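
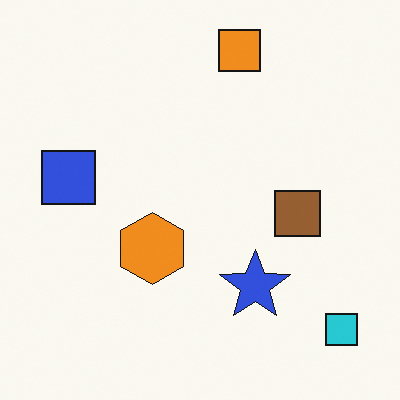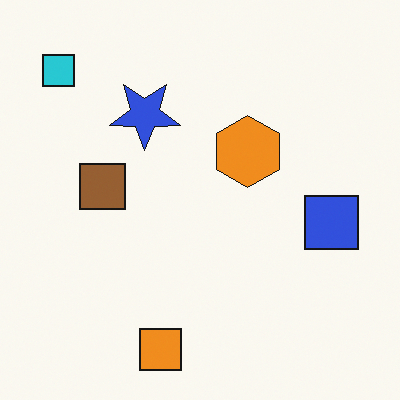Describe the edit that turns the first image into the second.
This is the original image rotated 180°.

The cyan square sits in the bottom-right of the first image and the top-left of the second — consistent with a whole-image 180° rotation.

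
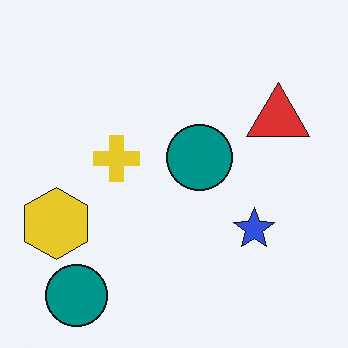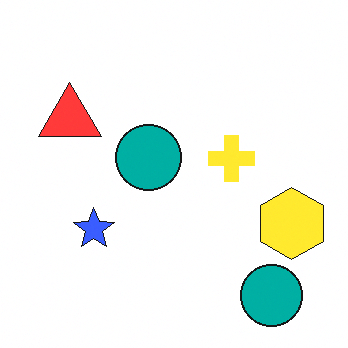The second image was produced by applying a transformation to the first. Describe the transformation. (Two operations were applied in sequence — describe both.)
The image was slightly brightened, then flipped horizontally (left ↔ right).

Every pixel — background and shapes alike — is uniformly brightened. The yellow hexagon is in the left of the first image and the right of the second — shapes on opposite sides of the vertical midline have swapped in a mirror flip.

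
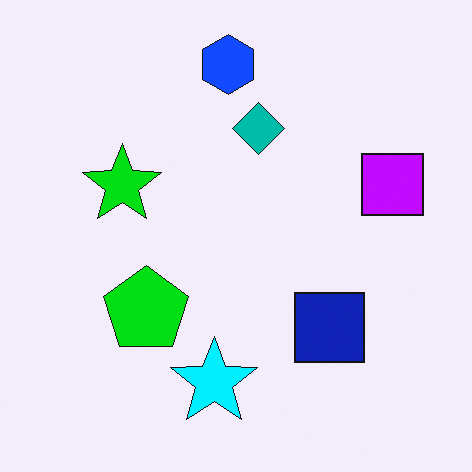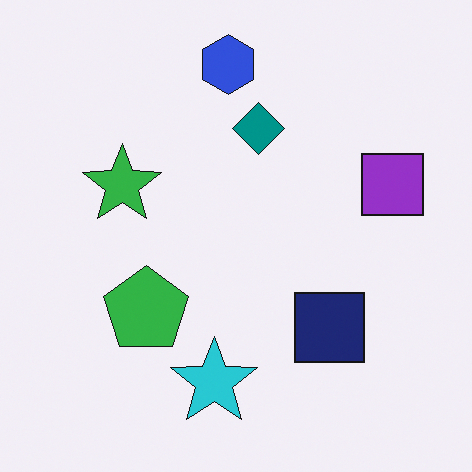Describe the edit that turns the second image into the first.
The first image is the second heavily oversaturated.

All colors are more vivid — a global saturation change.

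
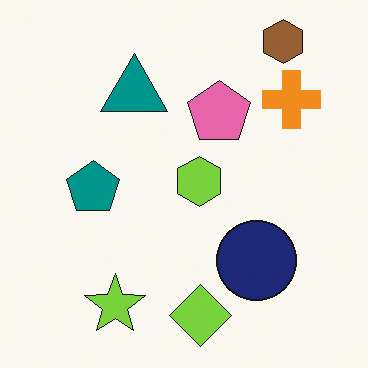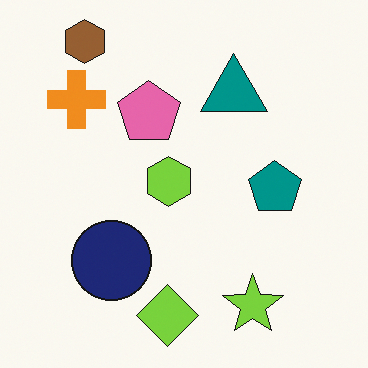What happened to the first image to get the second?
The image was flipped horizontally (left ↔ right).

The orange cross is in the top-right of the first image and the top-left of the second — shapes on opposite sides of the vertical midline have swapped in a mirror flip.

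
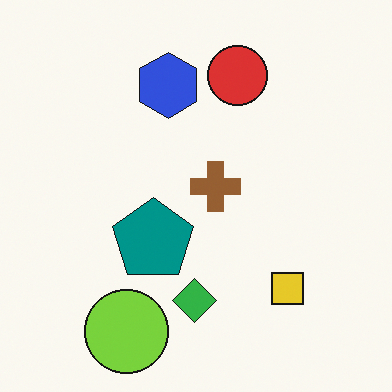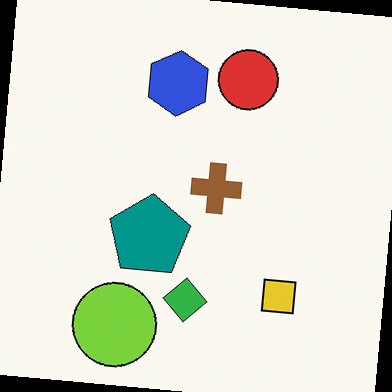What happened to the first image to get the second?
The image was rotated clockwise by a few degrees.

Every shape is tilted by the same angle and the image corners show triangular fill wedges — a whole-image rotation by a non-right angle.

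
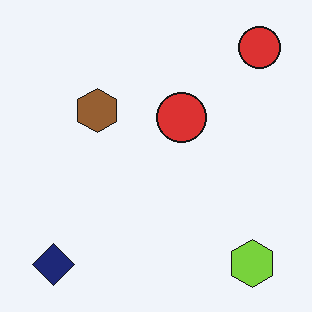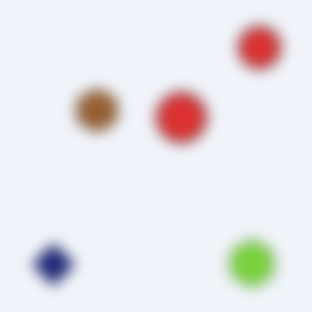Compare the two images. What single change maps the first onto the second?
It was strongly gaussian-blurred.

Shape edges and outlines are uniformly softened across the whole image.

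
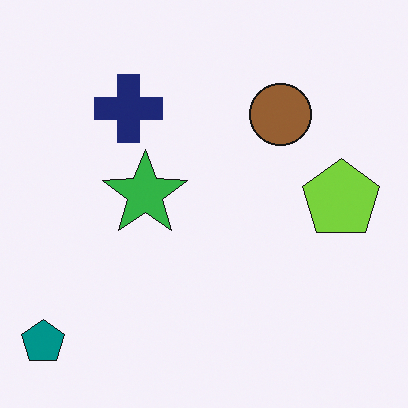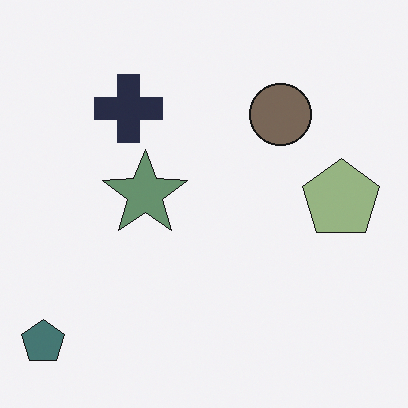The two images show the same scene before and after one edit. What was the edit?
This is the original image heavily desaturated.

All colors are more muted and greyish — a global saturation change.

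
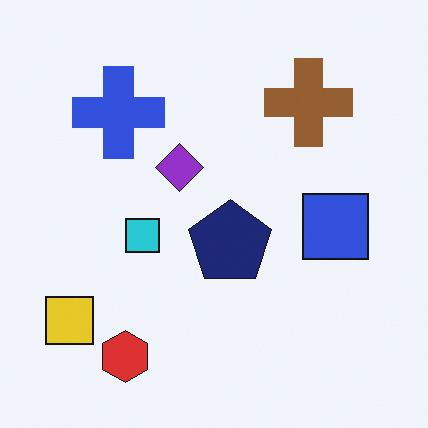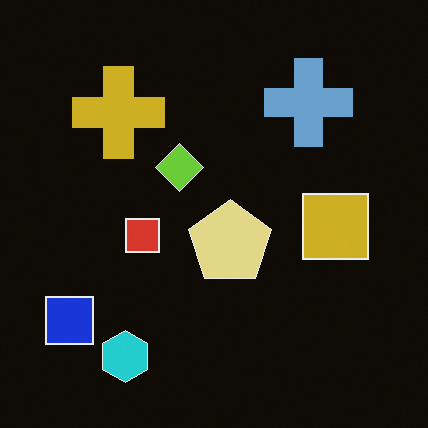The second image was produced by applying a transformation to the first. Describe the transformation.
The second image is the first color-inverted (negative).

The light background has become dark and every shape's color is its complement — a photographic negative.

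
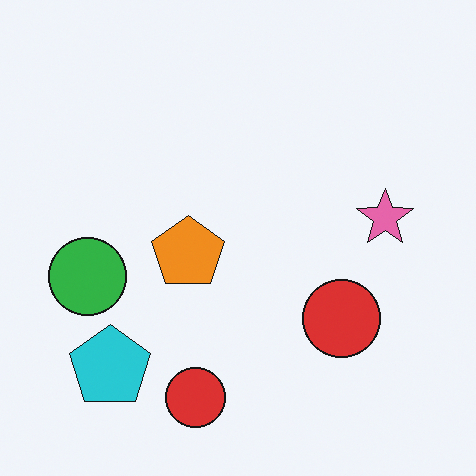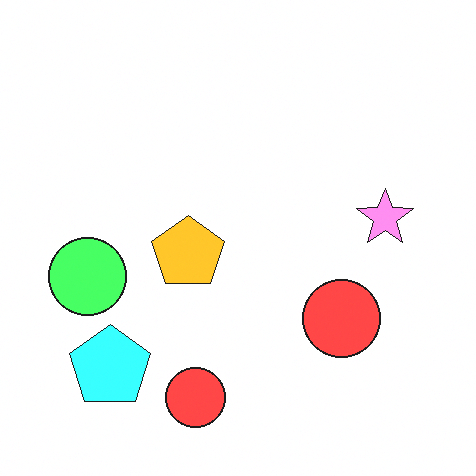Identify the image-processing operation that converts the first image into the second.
The second image is the first substantially brightened.

Every pixel — background and shapes alike — is uniformly brightened.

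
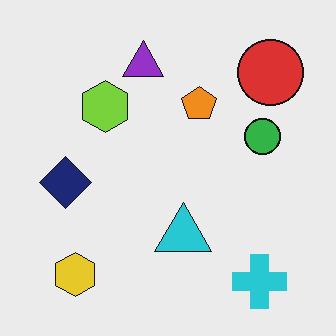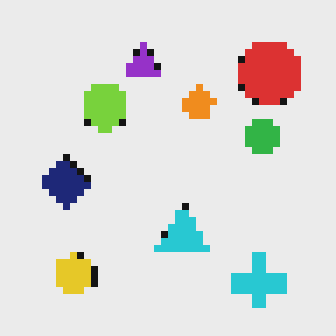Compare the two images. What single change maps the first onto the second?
It was moderately pixelated.

Shapes are reduced to large square blocks; fine edges and outlines are lost — a downscale-then-upscale (mosaic) effect.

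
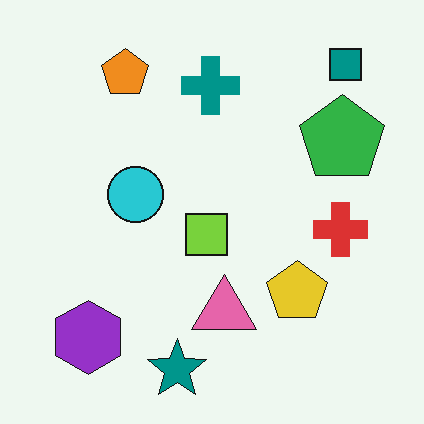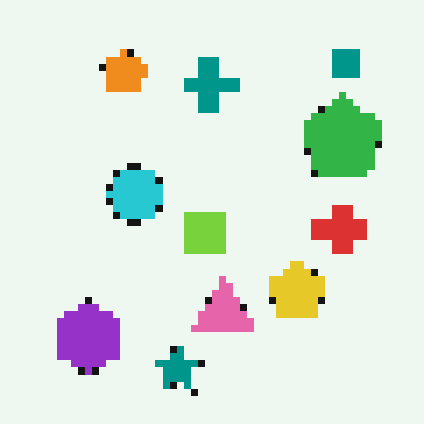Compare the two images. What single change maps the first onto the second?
The image was pixelated into visible square blocks.

Shapes are reduced to large square blocks; fine edges and outlines are lost — a downscale-then-upscale (mosaic) effect.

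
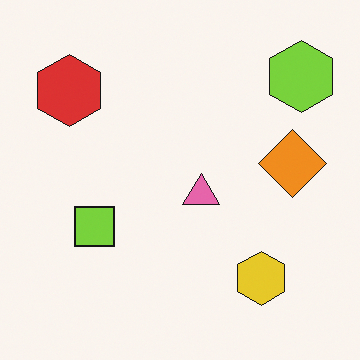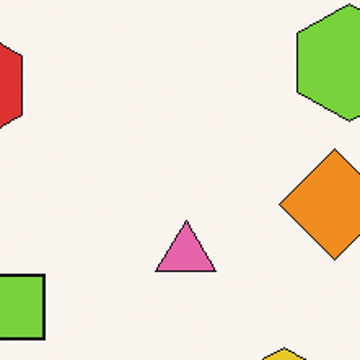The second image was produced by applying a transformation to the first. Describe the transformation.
The second image is the first cropped to a noticeably smaller region and rescaled.

The visible shapes are larger and the field of view is narrower; shapes near the original edges may be partly or wholly outside the frame — a crop-and-rescale.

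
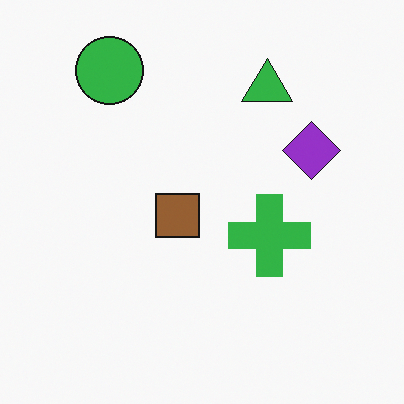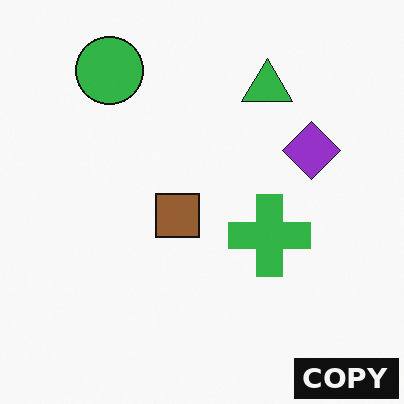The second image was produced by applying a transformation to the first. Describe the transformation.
The image was watermarked with the text "COPY" in the lower-right corner.

A dark label reading "COPY" appears in the lower-right corner.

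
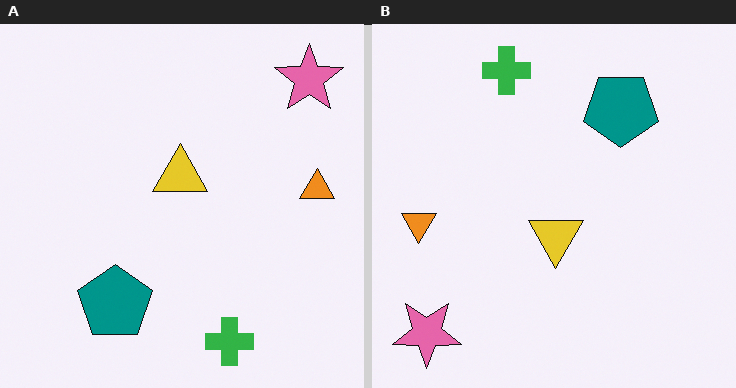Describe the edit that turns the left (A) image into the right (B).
The transformation is: rotated 180°.

The pink star sits in the top-right of the left (A) image and the bottom-left of the right (B) — consistent with a whole-image 180° rotation.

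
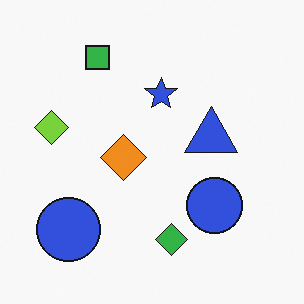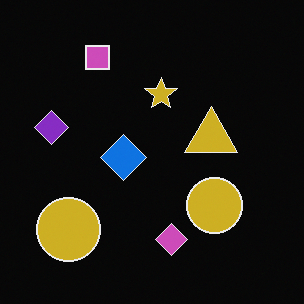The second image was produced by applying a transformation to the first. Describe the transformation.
The image was color-inverted (negative).

The light background has become dark and every shape's color is its complement — a photographic negative.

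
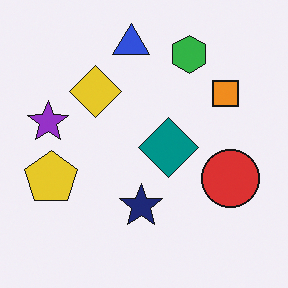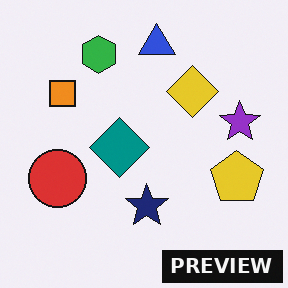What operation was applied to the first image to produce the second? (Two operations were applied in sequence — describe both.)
The transformation is: flipped horizontally (left ↔ right), then watermarked with the text "PREVIEW" in the lower-right corner.

The purple star is in the left of the first image and the right of the second — shapes on opposite sides of the vertical midline have swapped in a mirror flip. A dark label reading "PREVIEW" appears in the lower-right corner.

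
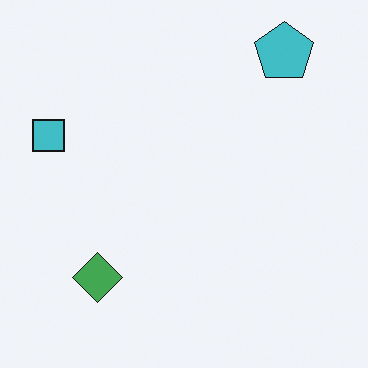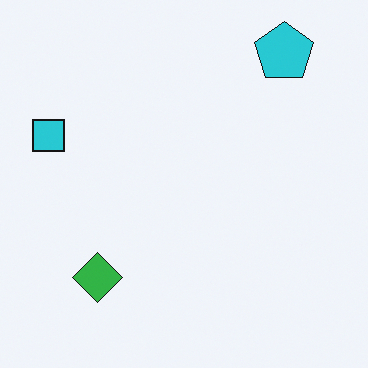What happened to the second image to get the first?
Slightly desaturated.

All colors are more muted and greyish — a global saturation change.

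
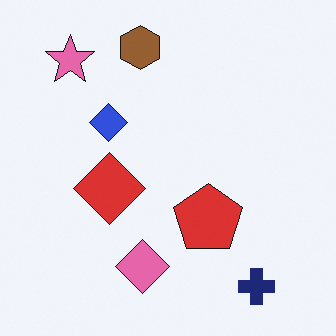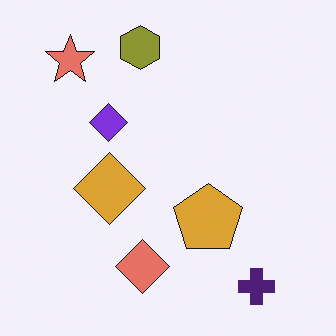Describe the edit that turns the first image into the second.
It was hue-shifted slightly.

Every shape's color has rotated by the same amount around the hue wheel — a uniform hue shift.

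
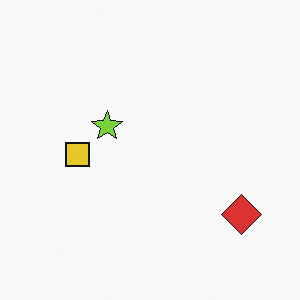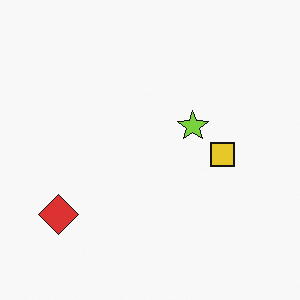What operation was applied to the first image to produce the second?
The second image is the first flipped horizontally (left ↔ right).

The red diamond is in the bottom-right of the first image and the bottom-left of the second — shapes on opposite sides of the vertical midline have swapped in a mirror flip.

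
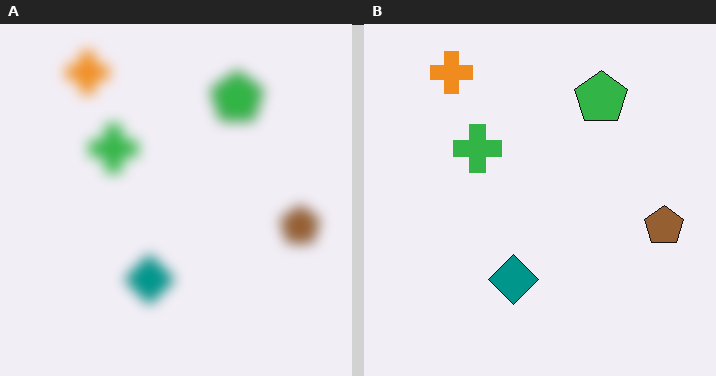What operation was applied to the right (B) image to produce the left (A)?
The left (A) image is the right (B) heavily blurred.

Shape edges and outlines are uniformly softened across the whole image.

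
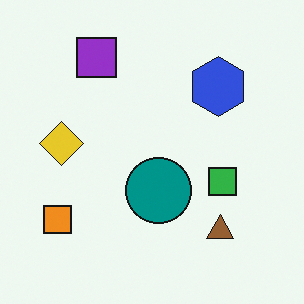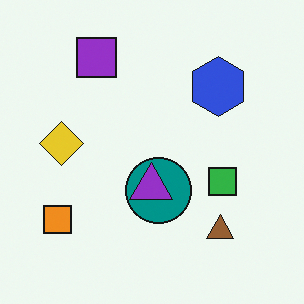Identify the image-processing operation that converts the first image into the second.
The transformation is: overlaid with an additional purple triangle.

A purple triangle appears in the second image that is absent from the first.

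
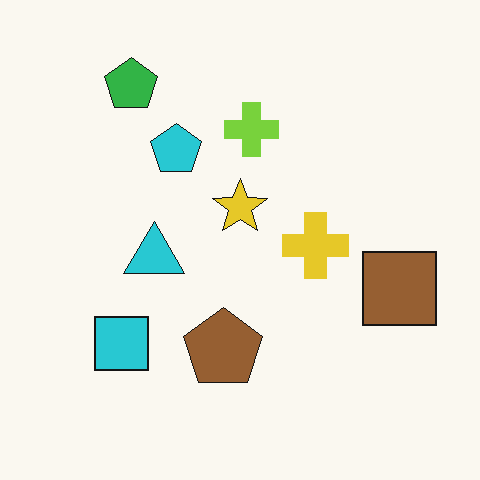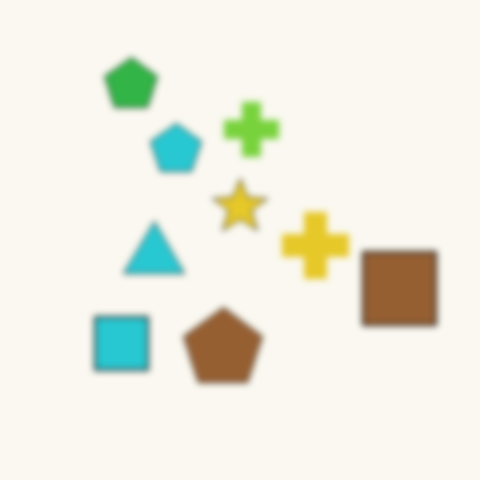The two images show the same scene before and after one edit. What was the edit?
The image was moderately blurred.

Shape edges and outlines are uniformly softened across the whole image.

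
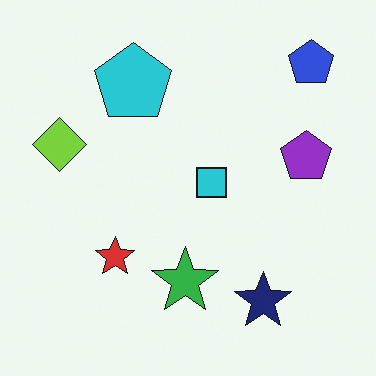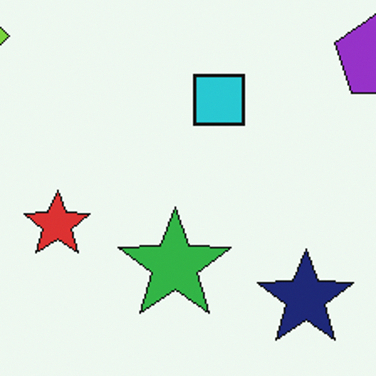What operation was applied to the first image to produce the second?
The second image is the first cropped tightly and scaled back up.

The visible shapes are larger and the field of view is narrower; shapes near the original edges may be partly or wholly outside the frame — a crop-and-rescale.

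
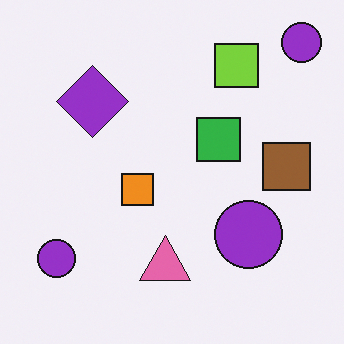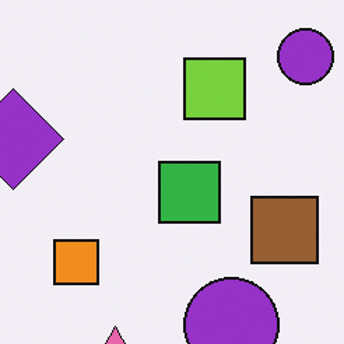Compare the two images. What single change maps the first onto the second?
The image was cropped to a modestly smaller region and rescaled.

The visible shapes are larger and the field of view is narrower; shapes near the original edges may be partly or wholly outside the frame — a crop-and-rescale.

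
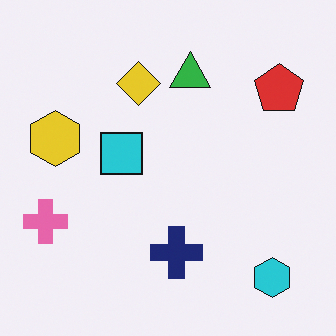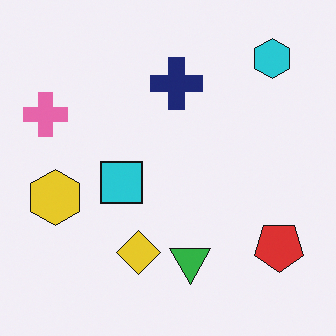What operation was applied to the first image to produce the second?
The second image is the first flipped vertically (top ↔ bottom).

The cyan hexagon is in the bottom-right of the first image and the top-right of the second — shapes on opposite sides of the horizontal midline have swapped in a mirror flip.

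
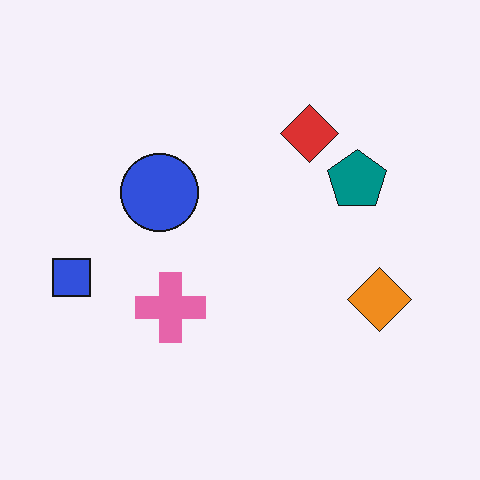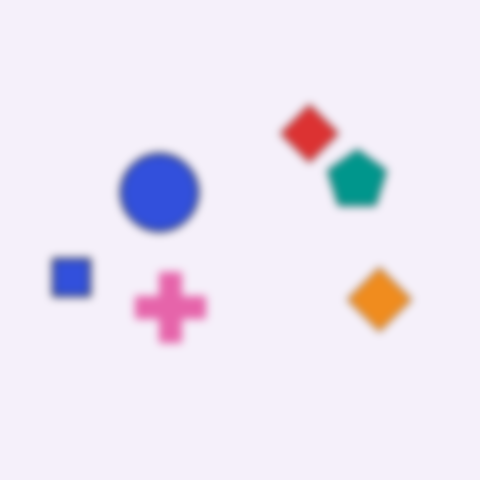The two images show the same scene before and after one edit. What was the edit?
This is the original image noticeably gaussian-blurred.

Shape edges and outlines are uniformly softened across the whole image.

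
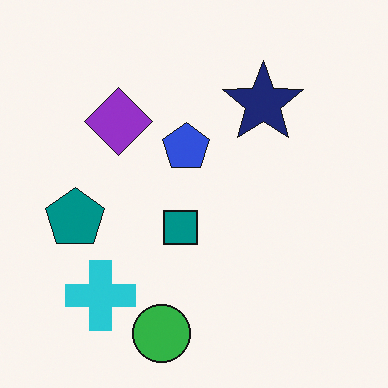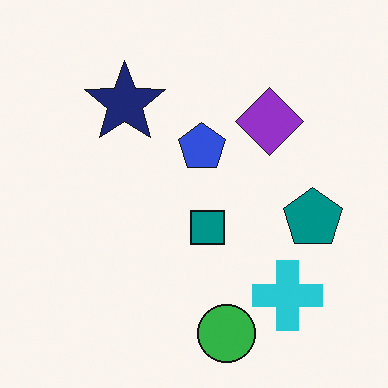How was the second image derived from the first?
Flipped horizontally (left ↔ right).

The teal pentagon is in the left of the first image and the right of the second — shapes on opposite sides of the vertical midline have swapped in a mirror flip.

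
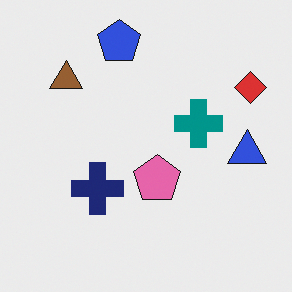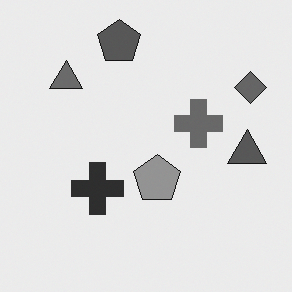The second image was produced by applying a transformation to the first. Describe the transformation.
The image was converted to grayscale.

All color is removed — every shape is now a shade of grey.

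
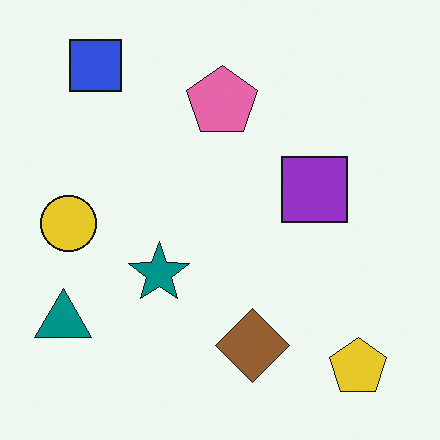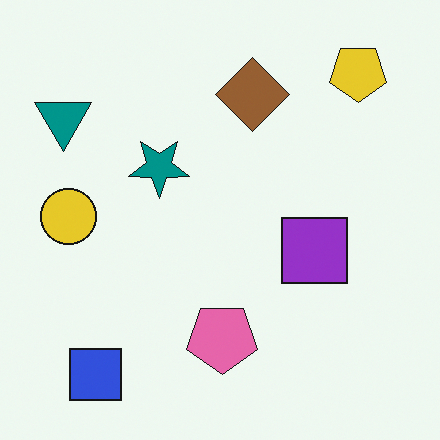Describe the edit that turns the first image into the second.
The second image is the first flipped vertically (top ↔ bottom).

The blue square is in the top-left of the first image and the bottom-left of the second — shapes on opposite sides of the horizontal midline have swapped in a mirror flip.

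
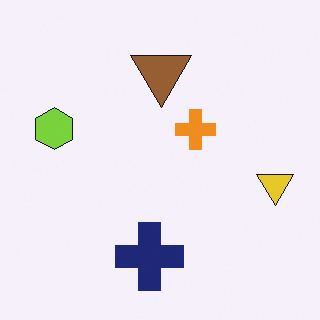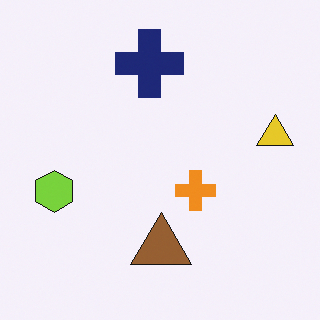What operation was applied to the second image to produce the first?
The transformation is: flipped vertically (top ↔ bottom).

The navy cross is in the top of the second image and the bottom of the first — shapes on opposite sides of the horizontal midline have swapped in a mirror flip.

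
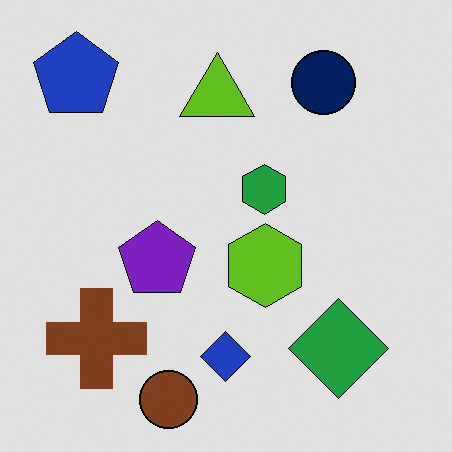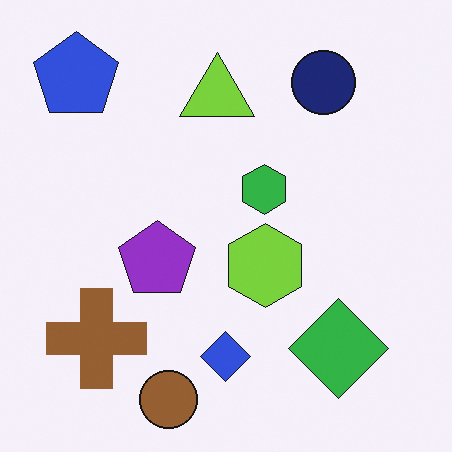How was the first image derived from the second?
The first image is the second posterized to a reduced palette.

Each flat color has snapped to a coarser quantized level — most visibly, the near-white background has dropped to a flat grey.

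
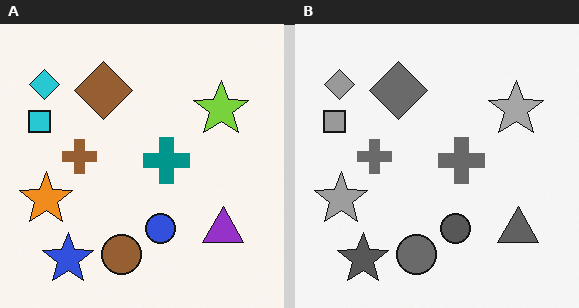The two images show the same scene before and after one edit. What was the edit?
The right (B) image is the left (A) converted to grayscale.

All color is removed — every shape is now a shade of grey.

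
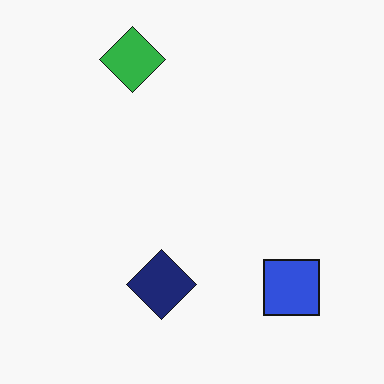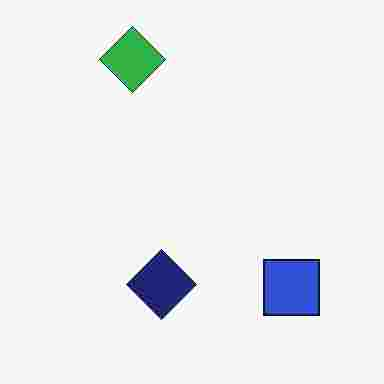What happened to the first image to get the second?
The transformation is: degraded with heavy JPEG compression.

Blocky 8×8 compression artifacts appear around shape edges and the flat background shows ringing — characteristic JPEG degradation.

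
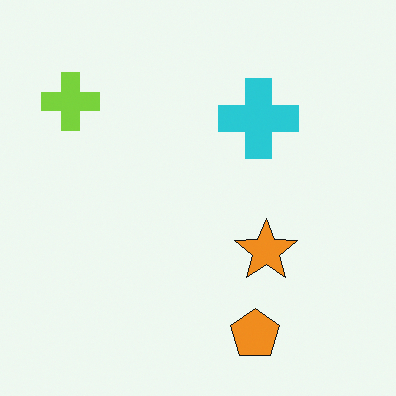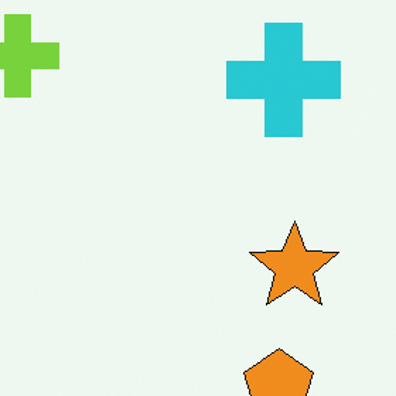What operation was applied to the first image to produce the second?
The image was cropped slightly and scaled back up.

The visible shapes are larger and the field of view is narrower; shapes near the original edges may be partly or wholly outside the frame — a crop-and-rescale.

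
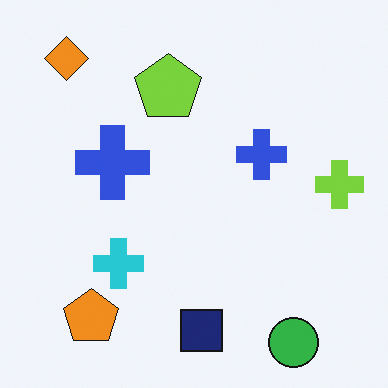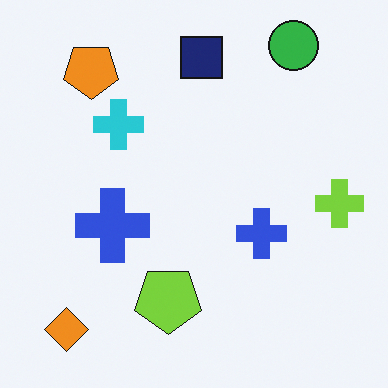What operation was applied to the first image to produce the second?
This is the original image flipped vertically (top ↔ bottom).

The green circle is in the bottom-right of the first image and the top-right of the second — shapes on opposite sides of the horizontal midline have swapped in a mirror flip.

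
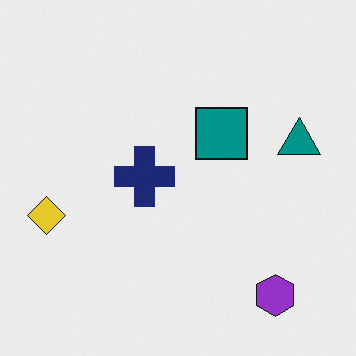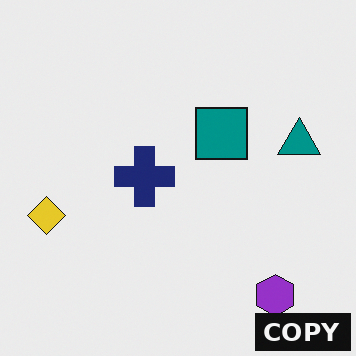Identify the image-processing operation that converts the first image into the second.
The second image is the first watermarked with the text "COPY" in the lower-right corner.

A dark label reading "COPY" appears in the lower-right corner.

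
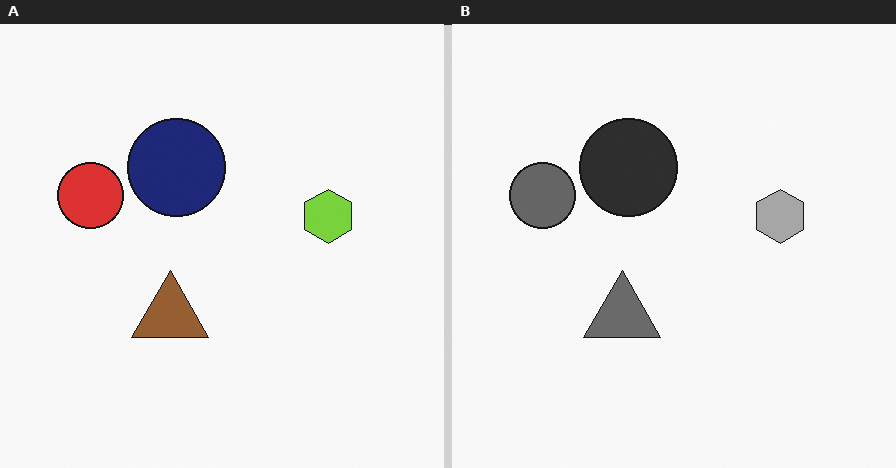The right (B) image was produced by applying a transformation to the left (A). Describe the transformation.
Converted to grayscale.

All color is removed — every shape is now a shade of grey.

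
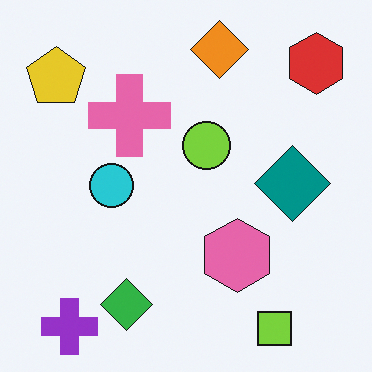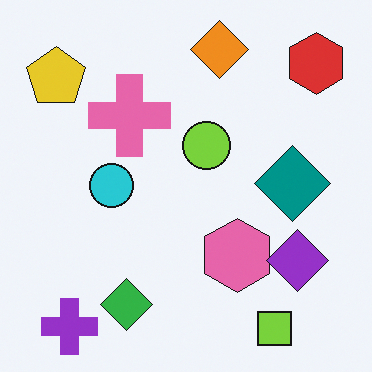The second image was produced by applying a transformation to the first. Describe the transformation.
It was overlaid with an additional purple diamond.

A purple diamond appears in the second image that is absent from the first.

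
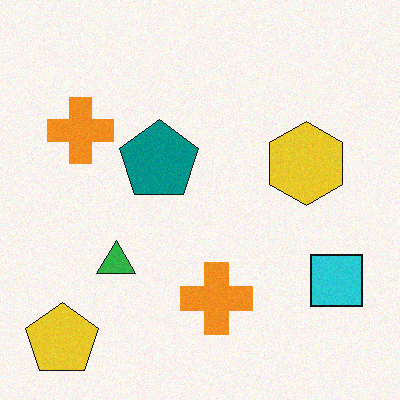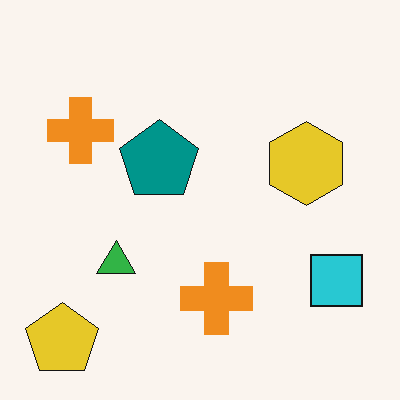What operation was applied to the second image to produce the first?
The image was degraded with subtle gaussian noise.

Random speckle covers the whole image, including the flat background.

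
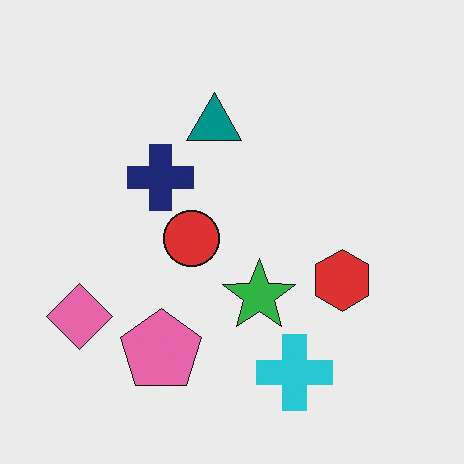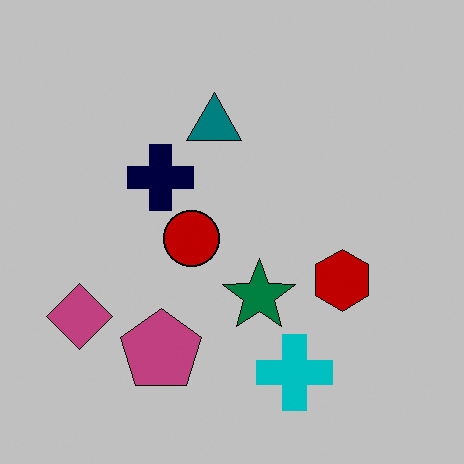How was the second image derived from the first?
This is the original image heavily posterized to just a handful of flat colors.

Each flat color has snapped to a coarser quantized level — most visibly, the near-white background has dropped to a flat grey.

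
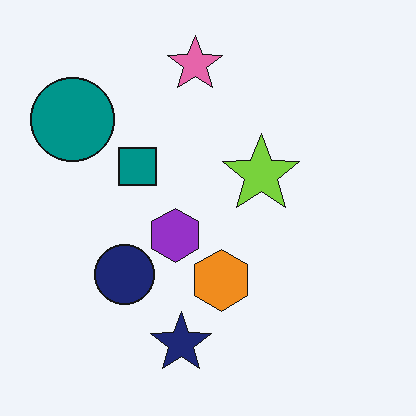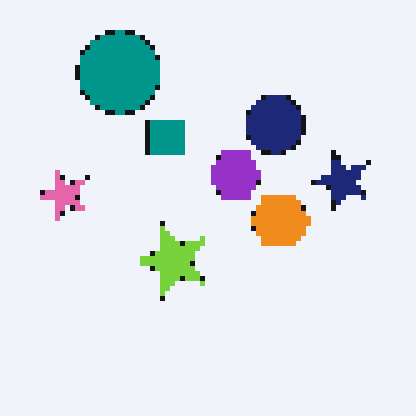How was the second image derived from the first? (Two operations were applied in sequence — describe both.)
The second image is the first transposed (reflected across the top-left ↔ bottom-right diagonal), then mildly pixelated.

Shapes have swapped their row and column positions — what was in the top-right is now in the bottom-left — a diagonal reflection. Shapes are reduced to large square blocks; fine edges and outlines are lost — a downscale-then-upscale (mosaic) effect.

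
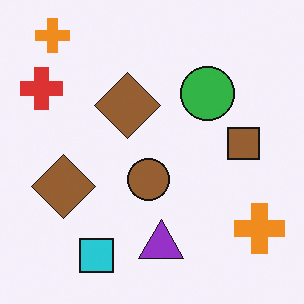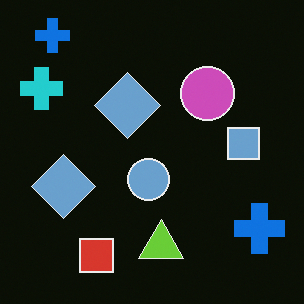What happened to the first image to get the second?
Color-inverted (negative).

The light background has become dark and every shape's color is its complement — a photographic negative.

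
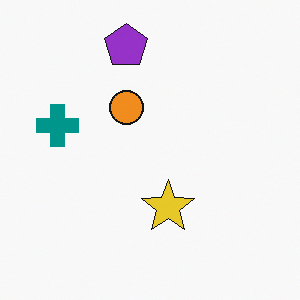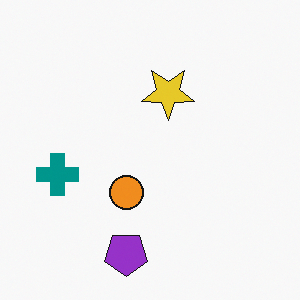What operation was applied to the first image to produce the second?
The image was flipped vertically (top ↔ bottom).

The purple pentagon is in the top of the first image and the bottom of the second — shapes on opposite sides of the horizontal midline have swapped in a mirror flip.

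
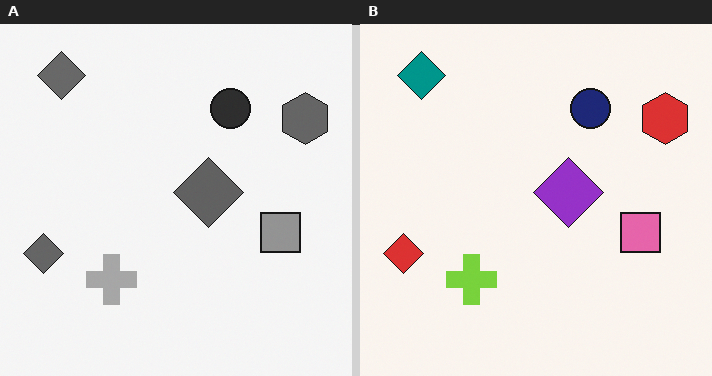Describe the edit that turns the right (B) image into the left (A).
The left (A) image is the right (B) converted to grayscale.

All color is removed — every shape is now a shade of grey.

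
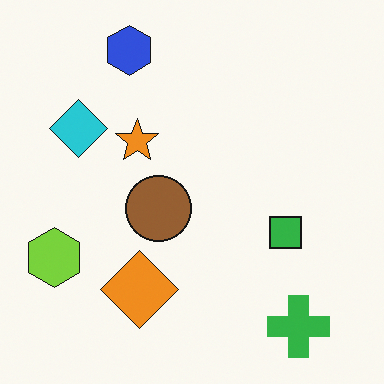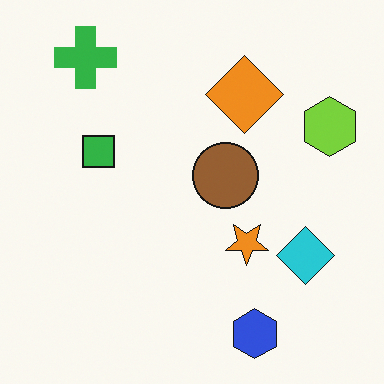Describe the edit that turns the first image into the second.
The transformation is: rotated 180°.

The green cross sits in the bottom-right of the first image and the top-left of the second — consistent with a whole-image 180° rotation.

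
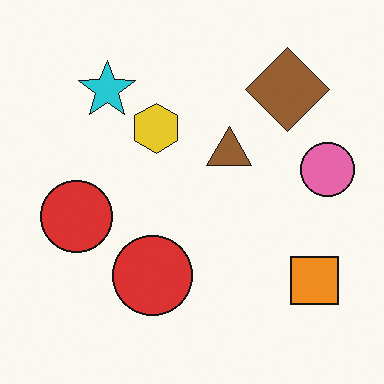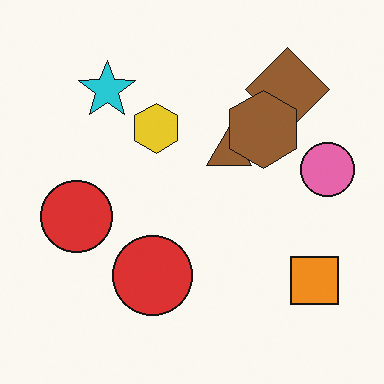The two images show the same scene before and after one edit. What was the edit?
Overlaid with an additional brown hexagon.

A brown hexagon appears in the second image that is absent from the first.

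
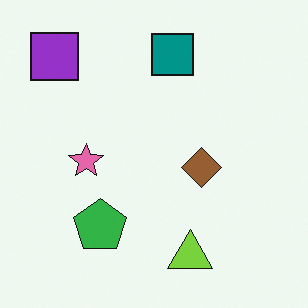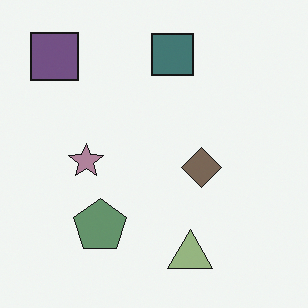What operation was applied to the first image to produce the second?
Made much more muted (saturation change).

All colors are more muted and greyish — a global saturation change.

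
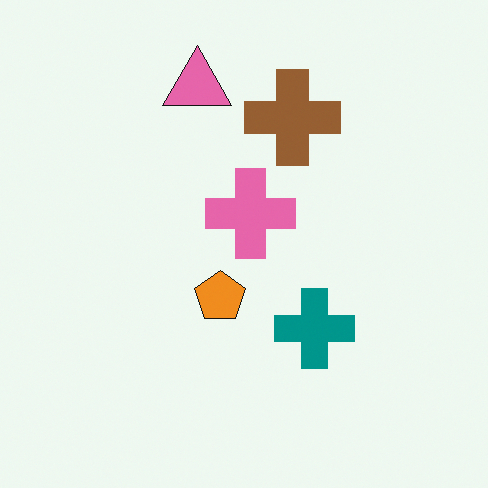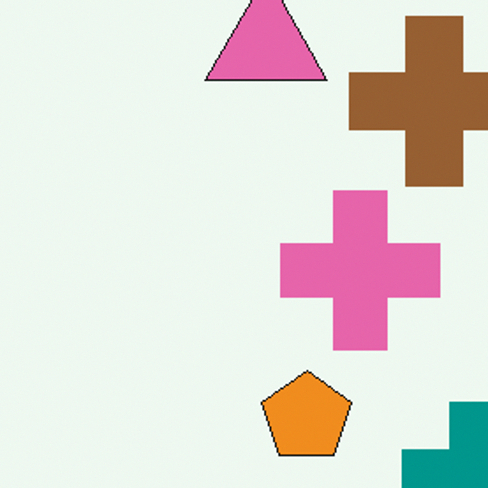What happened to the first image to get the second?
The image was cropped to a noticeably smaller region and rescaled.

The visible shapes are larger and the field of view is narrower; shapes near the original edges may be partly or wholly outside the frame — a crop-and-rescale.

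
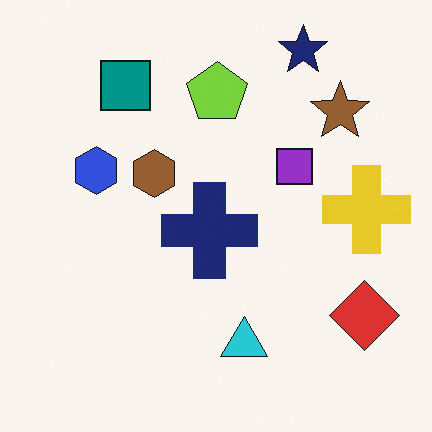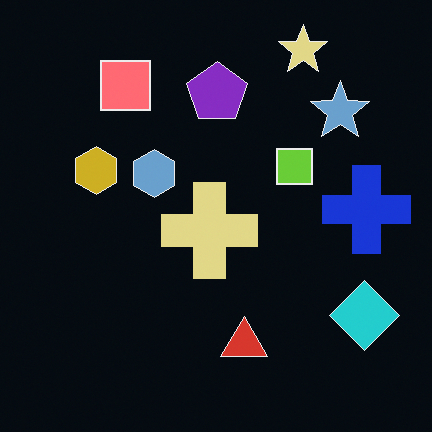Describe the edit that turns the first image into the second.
This is the original image color-inverted (negative).

The light background has become dark and every shape's color is its complement — a photographic negative.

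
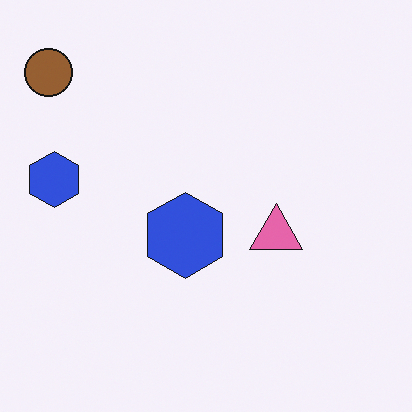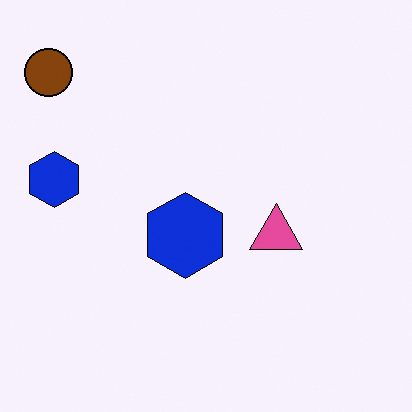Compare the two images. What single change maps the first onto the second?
The second image is the first given slightly increased contrast.

Tones are pushed away from mid-grey across the whole image — a global contrast change.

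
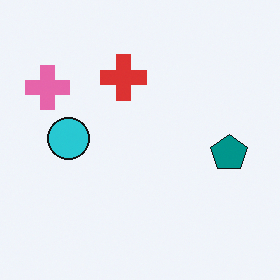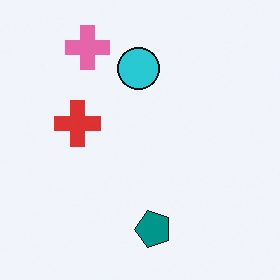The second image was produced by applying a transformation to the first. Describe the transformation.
The second image is the first transposed (reflected across the top-left ↔ bottom-right diagonal).

Shapes have swapped their row and column positions — what was in the top-right is now in the bottom-left — a diagonal reflection.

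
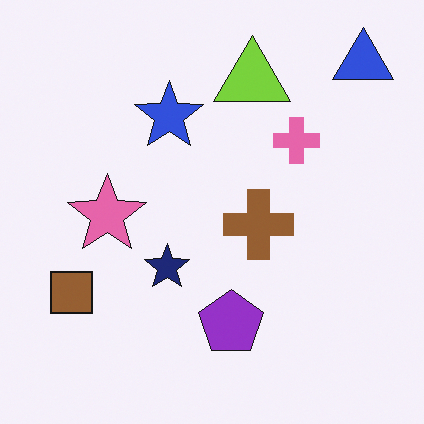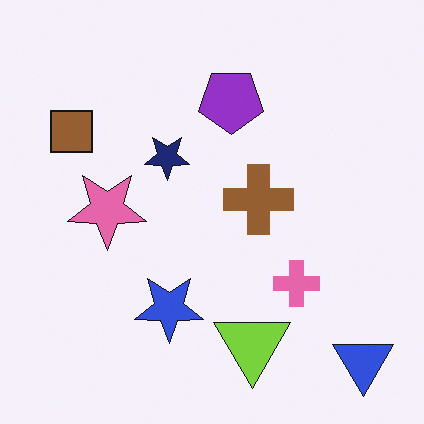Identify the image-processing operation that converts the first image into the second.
It was flipped vertically (top ↔ bottom).

The blue triangle is in the top-right of the first image and the bottom-right of the second — shapes on opposite sides of the horizontal midline have swapped in a mirror flip.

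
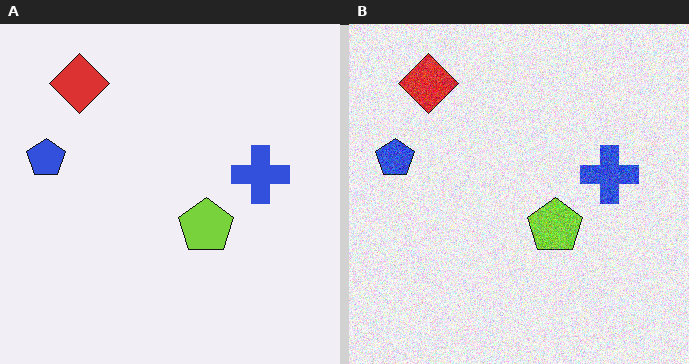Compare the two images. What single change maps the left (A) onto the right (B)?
The image was degraded with moderate additive noise.

Random speckle covers the whole image, including the flat background.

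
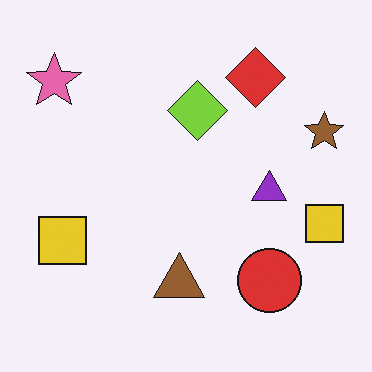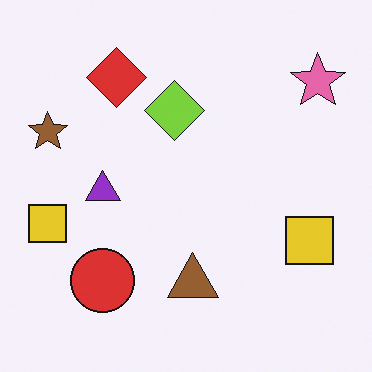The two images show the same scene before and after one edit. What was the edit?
Flipped horizontally (left ↔ right).

The brown star is in the right of the first image and the left of the second — shapes on opposite sides of the vertical midline have swapped in a mirror flip.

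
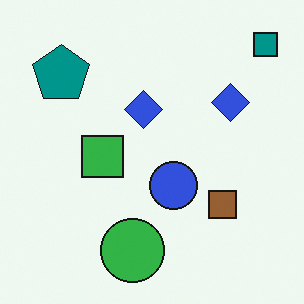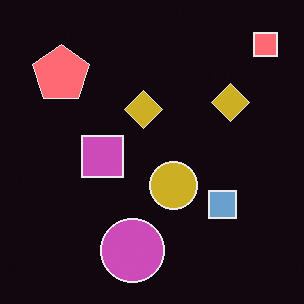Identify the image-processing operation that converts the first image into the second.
This is the original image color-inverted (negative).

The light background has become dark and every shape's color is its complement — a photographic negative.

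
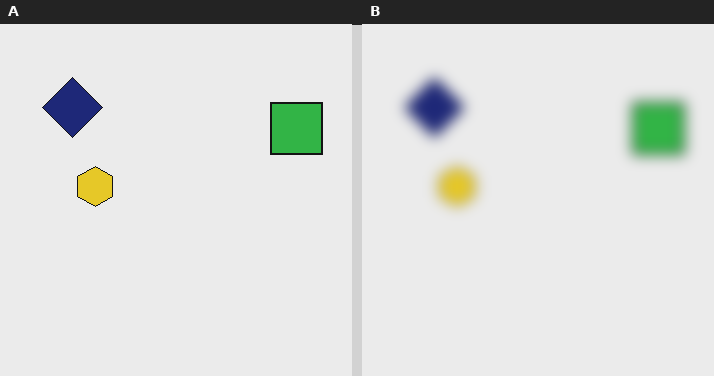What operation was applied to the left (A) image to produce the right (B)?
Heavily blurred.

Shape edges and outlines are uniformly softened across the whole image.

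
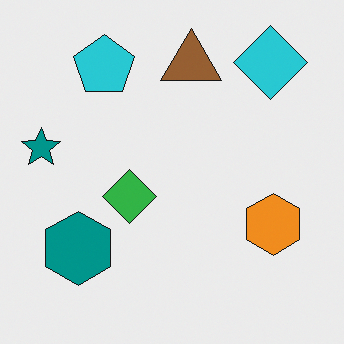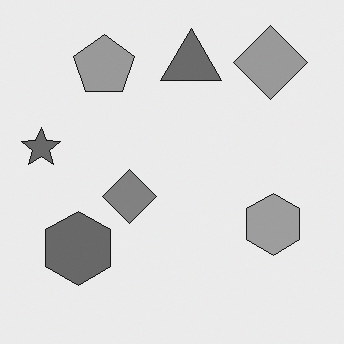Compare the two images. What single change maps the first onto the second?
The transformation is: converted to grayscale.

All color is removed — every shape is now a shade of grey.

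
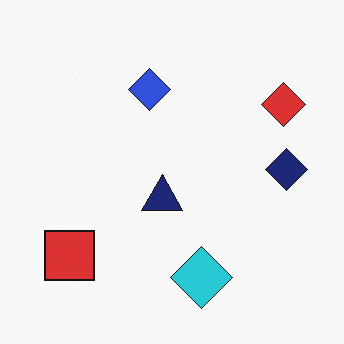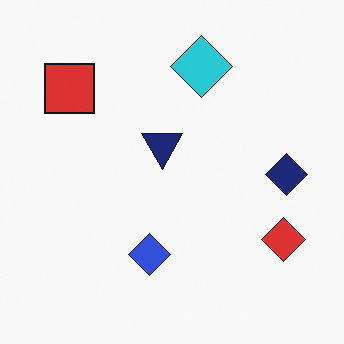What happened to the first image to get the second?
The second image is the first flipped vertically (top ↔ bottom).

The cyan diamond is in the bottom of the first image and the top of the second — shapes on opposite sides of the horizontal midline have swapped in a mirror flip.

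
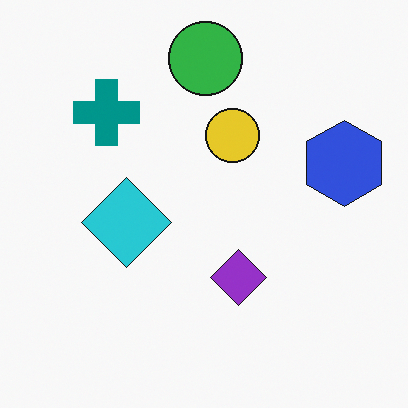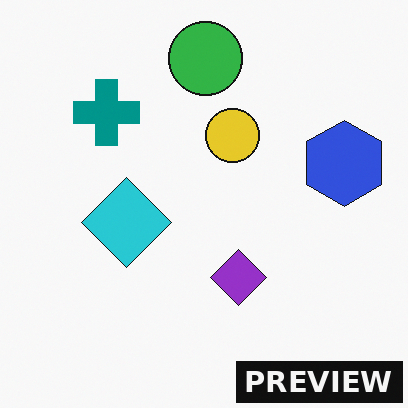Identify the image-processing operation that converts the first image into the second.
The second image is the first watermarked with the text "PREVIEW" in the lower-right corner.

A dark label reading "PREVIEW" appears in the lower-right corner.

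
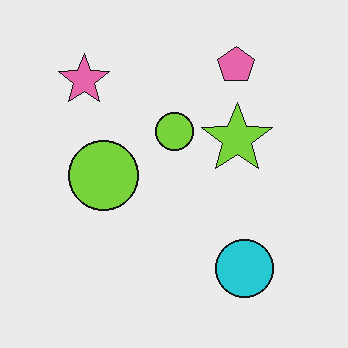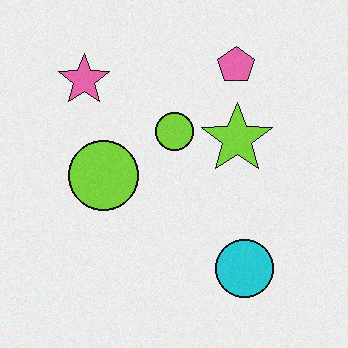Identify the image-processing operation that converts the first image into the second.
The image was degraded with subtle gaussian noise.

Random speckle covers the whole image, including the flat background.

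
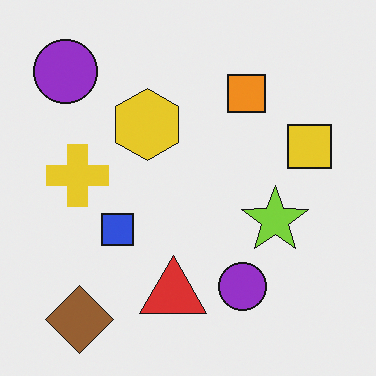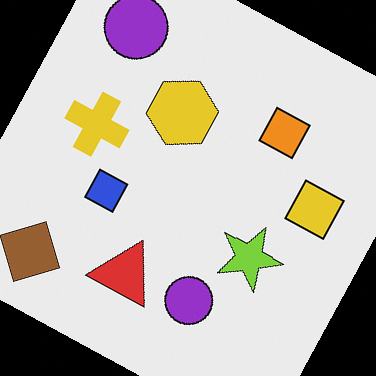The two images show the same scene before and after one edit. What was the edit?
The image was rotated clockwise by a moderate amount.

Every shape is tilted by the same angle and the image corners show triangular fill wedges — a whole-image rotation by a non-right angle.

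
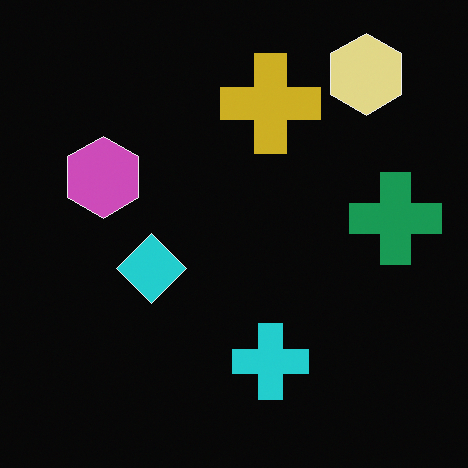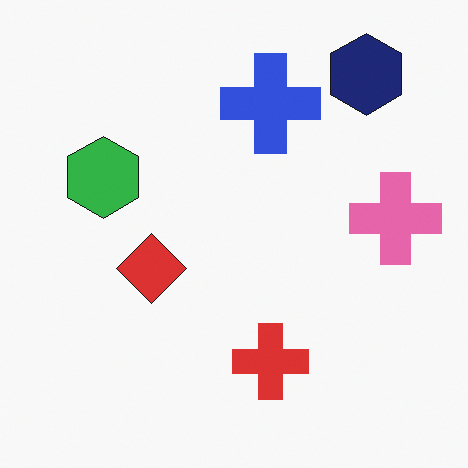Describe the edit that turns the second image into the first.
It was color-inverted (negative).

The light background has become dark and every shape's color is its complement — a photographic negative.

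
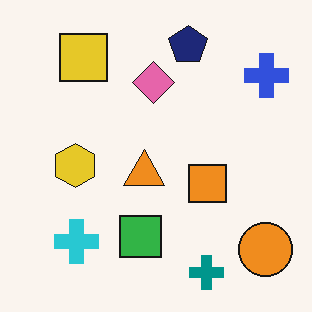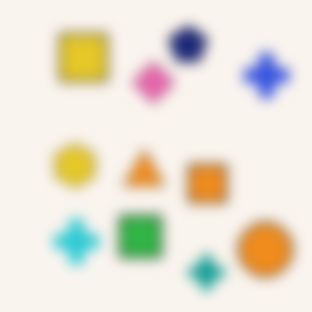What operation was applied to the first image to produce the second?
It was heavily blurred.

Shape edges and outlines are uniformly softened across the whole image.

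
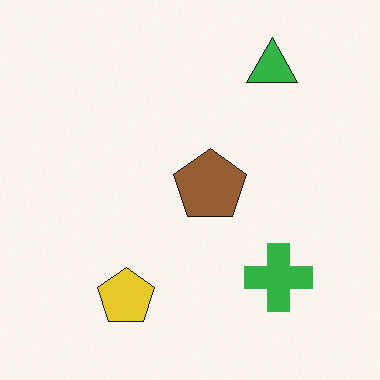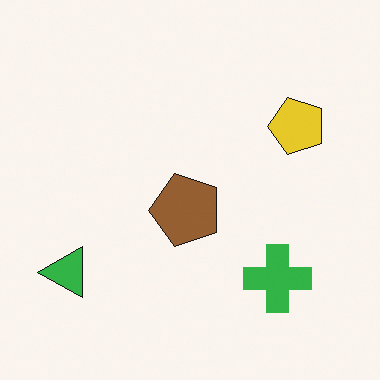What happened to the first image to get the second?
This is the original image transposed (reflected across the top-left ↔ bottom-right diagonal).

Shapes have swapped their row and column positions — what was in the top-right is now in the bottom-left — a diagonal reflection.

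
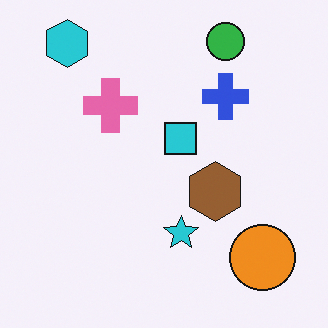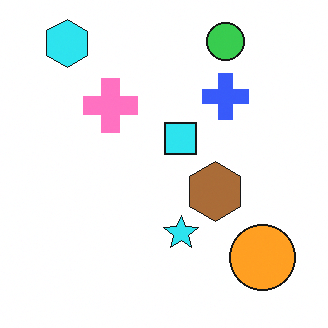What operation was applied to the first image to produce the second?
It was slightly brightened.

Every pixel — background and shapes alike — is uniformly brightened.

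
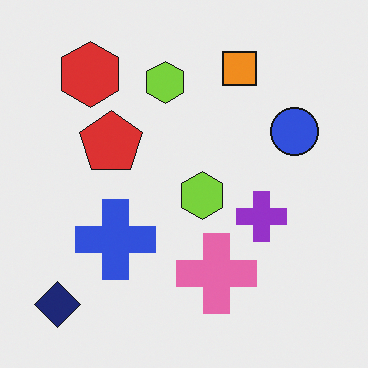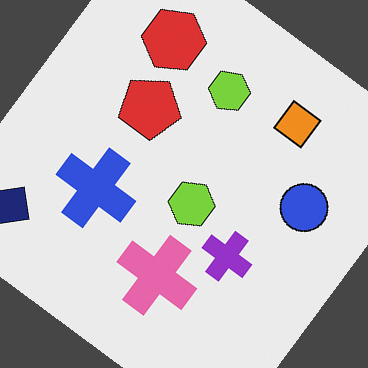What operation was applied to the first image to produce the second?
The second image is the first rotated clockwise by a large amount — several tens of degrees.

Every shape is tilted by the same angle and the image corners show triangular fill wedges — a whole-image rotation by a non-right angle.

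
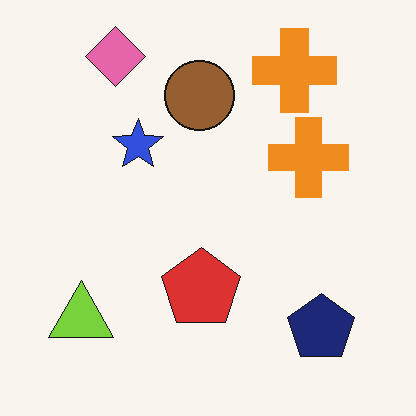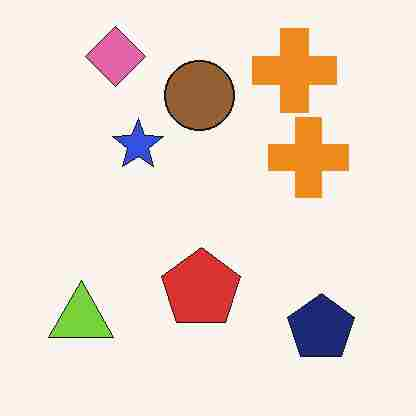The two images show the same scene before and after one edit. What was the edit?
The second image is the first degraded with heavy JPEG compression.

Blocky 8×8 compression artifacts appear around shape edges and the flat background shows ringing — characteristic JPEG degradation.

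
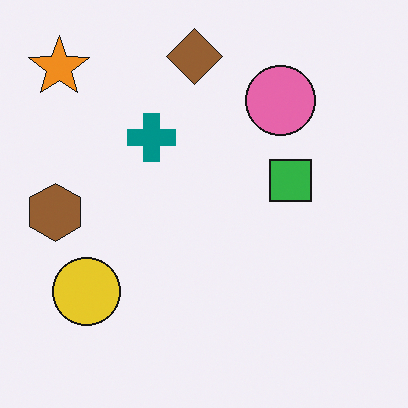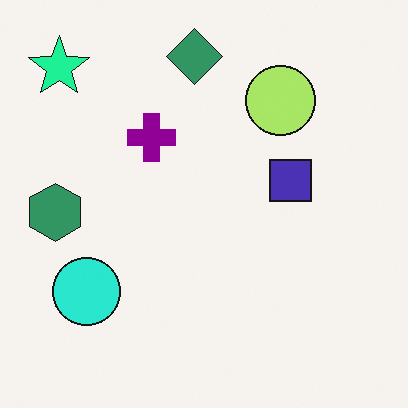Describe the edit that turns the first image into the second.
The image was hue-shifted by a moderate amount.

Every shape's color has rotated by the same amount around the hue wheel — a uniform hue shift.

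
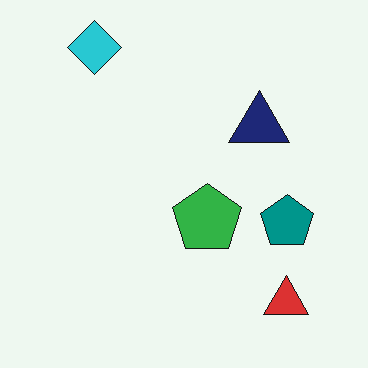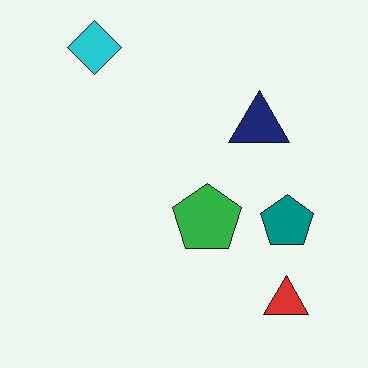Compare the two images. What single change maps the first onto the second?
The transformation is: given moderate JPEG compression.

Blocky 8×8 compression artifacts appear around shape edges and the flat background shows ringing — characteristic JPEG degradation.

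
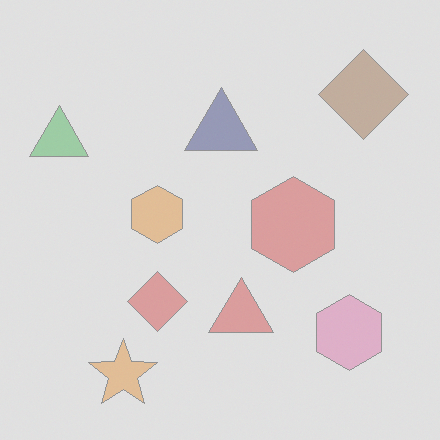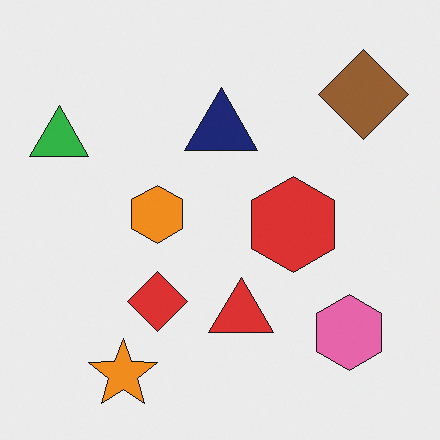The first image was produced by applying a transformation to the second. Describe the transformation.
The first image is the second given much lower contrast.

Tones are pushed toward mid-grey across the whole image — a global contrast change.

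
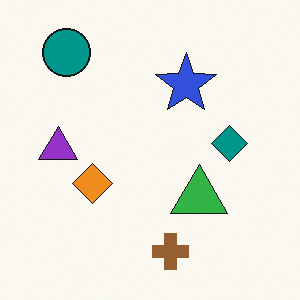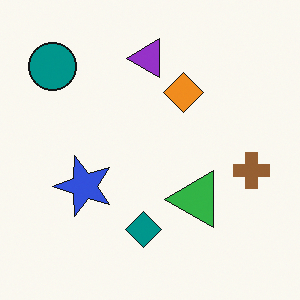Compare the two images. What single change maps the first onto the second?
The image was transposed (reflected across the top-left ↔ bottom-right diagonal).

Shapes have swapped their row and column positions — what was in the top-right is now in the bottom-left — a diagonal reflection.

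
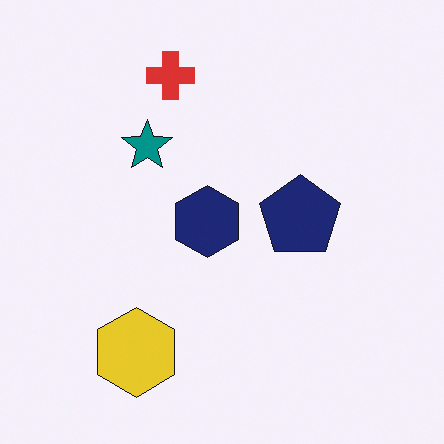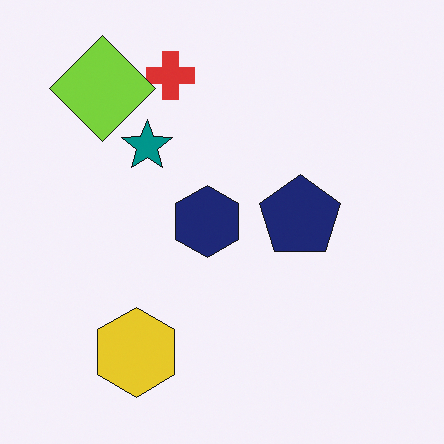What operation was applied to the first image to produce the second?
This is the original image overlaid with an additional lime diamond.

A lime diamond appears in the second image that is absent from the first.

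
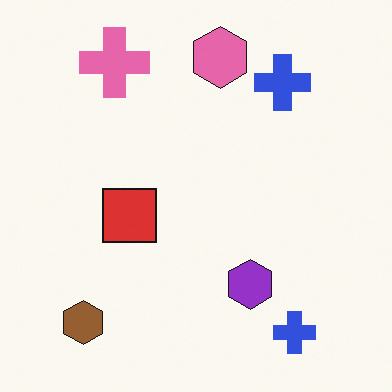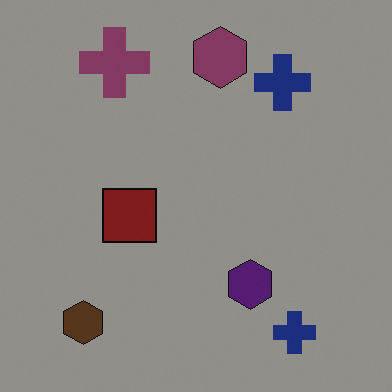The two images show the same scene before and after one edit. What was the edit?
This is the original image darkened a lot.

Every pixel — background and shapes alike — is uniformly darkened.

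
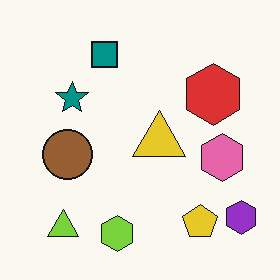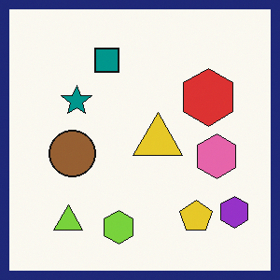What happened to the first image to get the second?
The transformation is: framed with a navy border.

A solid navy frame runs around the edge of the second image, with the content slightly shrunk inside it.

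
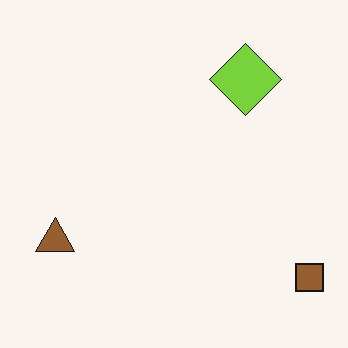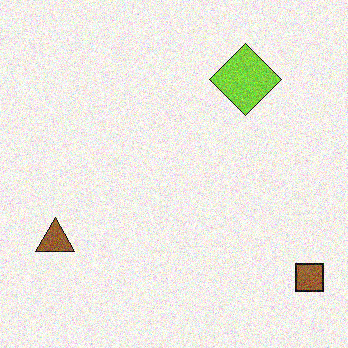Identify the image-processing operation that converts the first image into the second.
Degraded with moderate additive noise.

Random speckle covers the whole image, including the flat background.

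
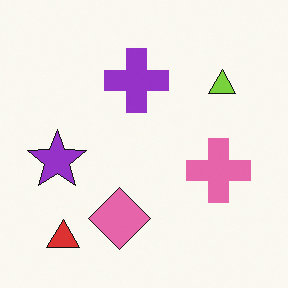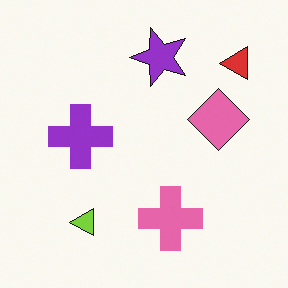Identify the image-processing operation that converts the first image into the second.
The second image is the first transposed (reflected across the top-left ↔ bottom-right diagonal).

Shapes have swapped their row and column positions — what was in the top-right is now in the bottom-left — a diagonal reflection.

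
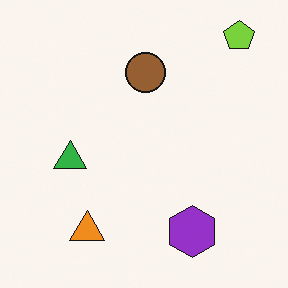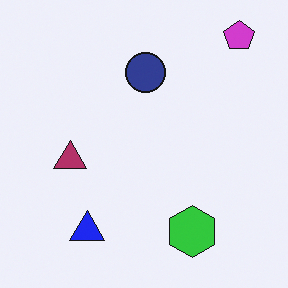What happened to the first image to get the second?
The transformation is: hue-shifted by a large amount.

Every shape's color has rotated by the same amount around the hue wheel — a uniform hue shift.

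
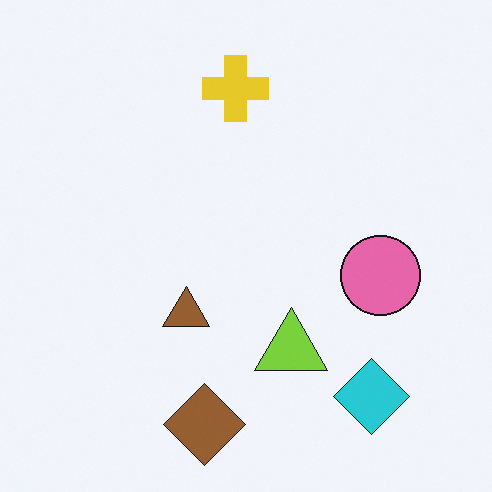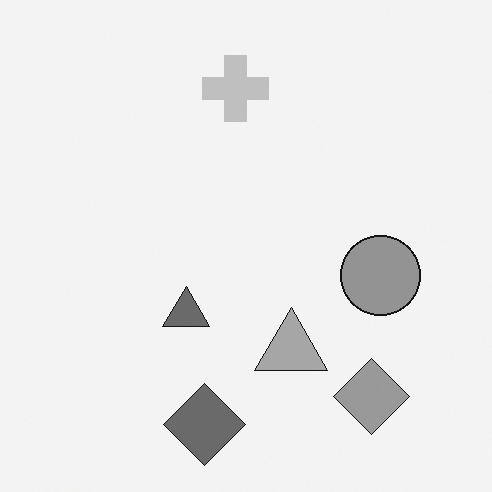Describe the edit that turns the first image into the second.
The image was converted to grayscale.

All color is removed — every shape is now a shade of grey.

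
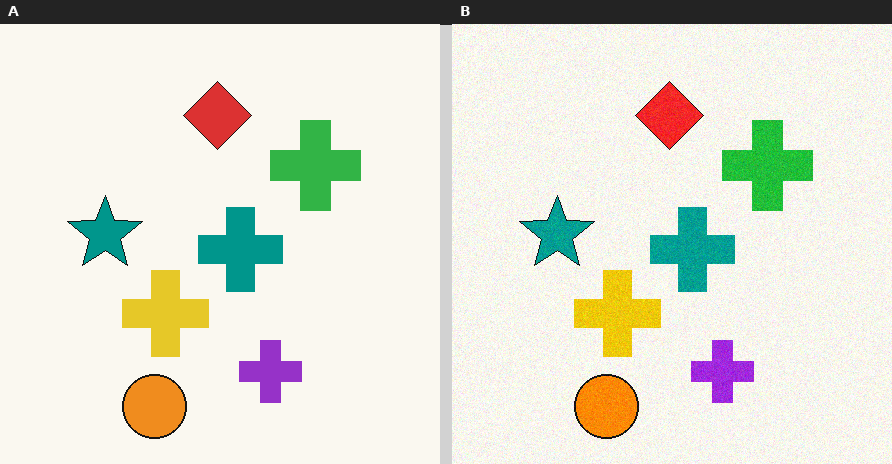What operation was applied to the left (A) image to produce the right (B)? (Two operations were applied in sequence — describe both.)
The transformation is: slightly oversaturated, then degraded with a light layer of grain.

All colors are more vivid — a global saturation change. Random speckle covers the whole image, including the flat background.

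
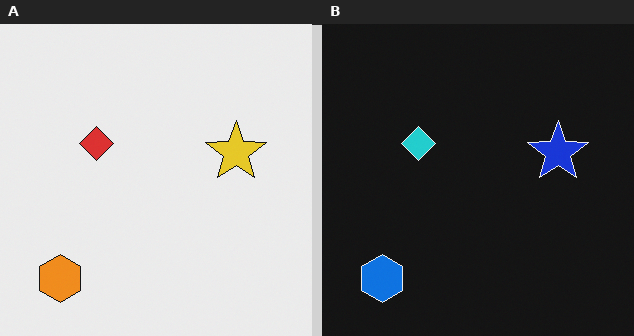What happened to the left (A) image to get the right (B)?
It was color-inverted (negative).

The light background has become dark and every shape's color is its complement — a photographic negative.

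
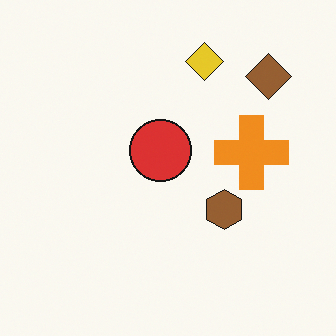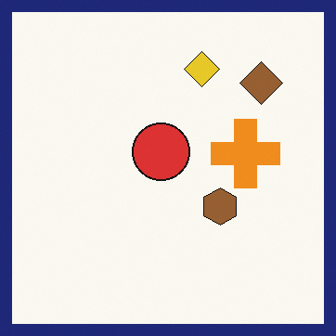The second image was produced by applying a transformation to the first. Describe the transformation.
Framed with a navy border.

A solid navy frame runs around the edge of the second image, with the content slightly shrunk inside it.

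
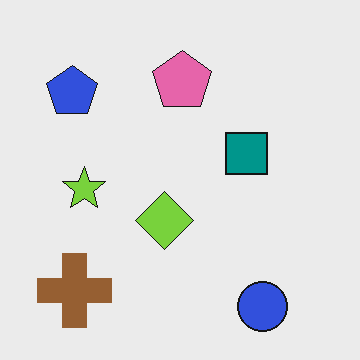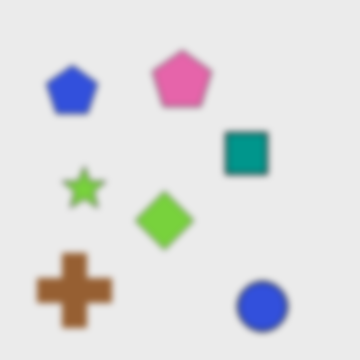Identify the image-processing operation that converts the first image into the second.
The image was noticeably gaussian-blurred.

Shape edges and outlines are uniformly softened across the whole image.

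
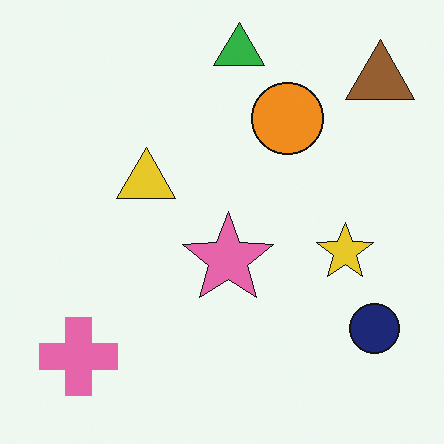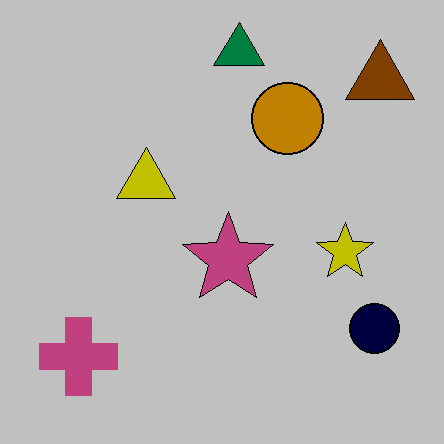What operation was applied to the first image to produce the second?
The image was aggressively posterized.

Each flat color has snapped to a coarser quantized level — most visibly, the near-white background has dropped to a flat grey.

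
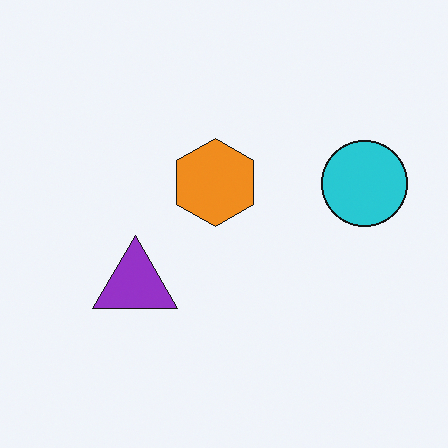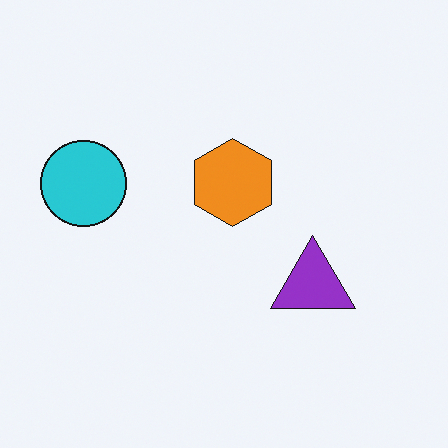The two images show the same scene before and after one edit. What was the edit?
The image was flipped horizontally (left ↔ right).

The cyan circle is in the right of the first image and the left of the second — shapes on opposite sides of the vertical midline have swapped in a mirror flip.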